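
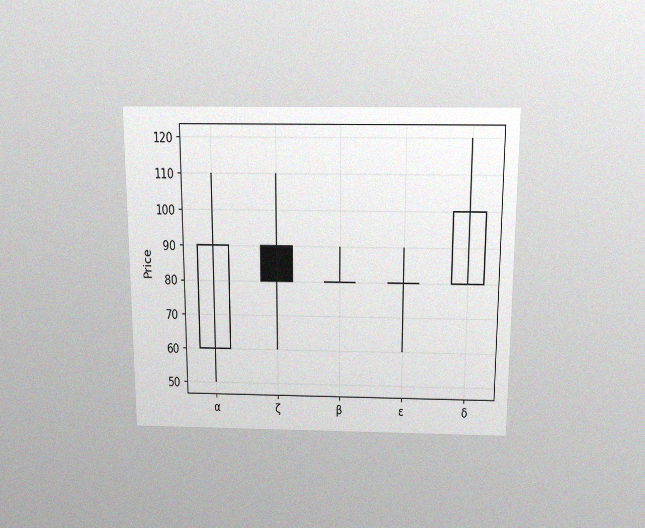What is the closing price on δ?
100

The chart is viewed slightly from above, with some photo noise. The δ candle closes at 100.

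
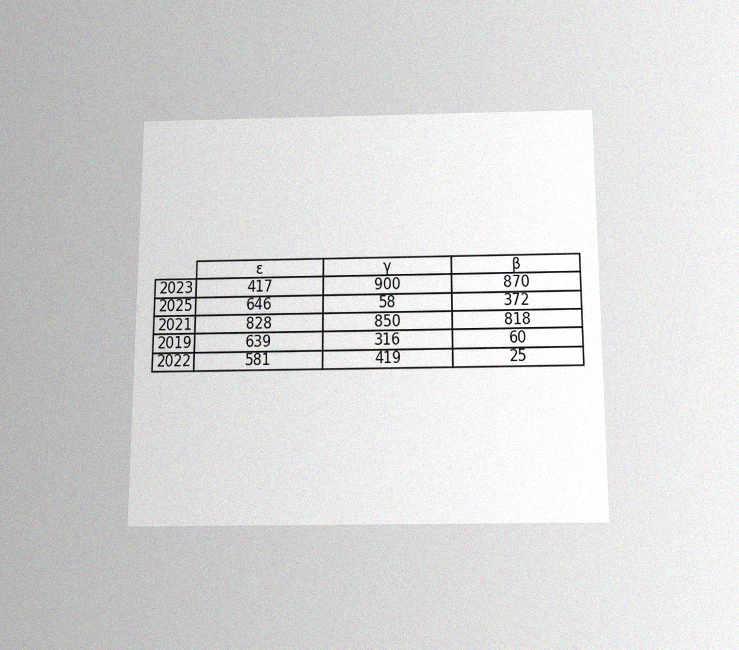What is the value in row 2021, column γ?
850

The chart is viewed slightly from below, with some photo noise. The (2021, γ) cell reads 850.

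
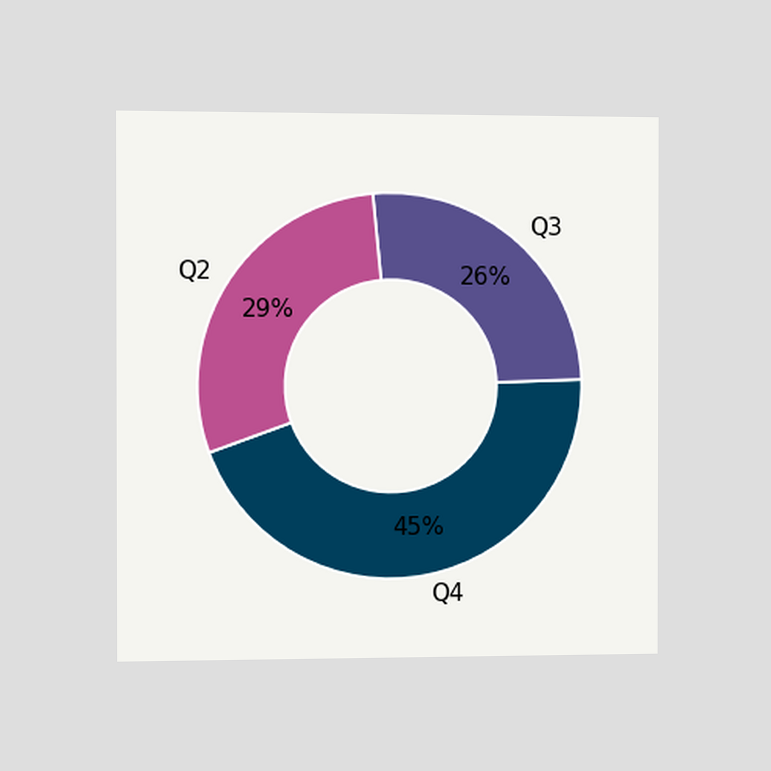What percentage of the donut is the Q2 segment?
29%

The chart is viewed slightly from the left. The Q2 segment takes up 29% of the ring.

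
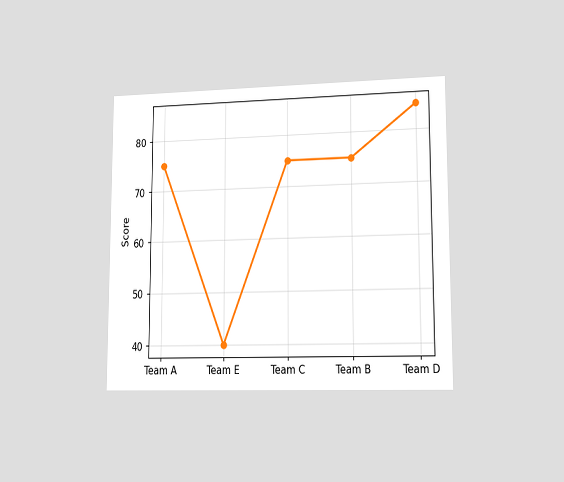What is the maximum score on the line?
The chart is viewed slightly from the right. The highest point is at Team D, and reading across to the y-axis gives 85.

85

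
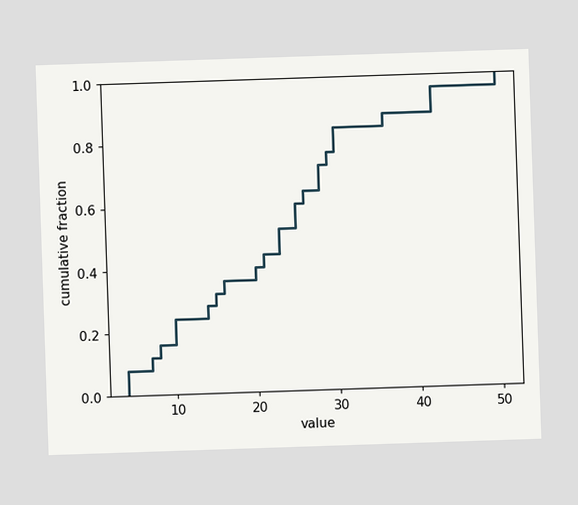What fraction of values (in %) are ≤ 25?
At x=25 the ECDF step is at 60%.

60%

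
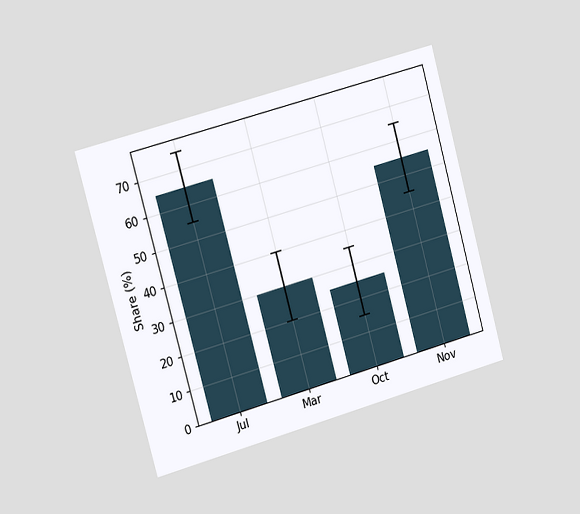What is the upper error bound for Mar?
40%

The chart is tilted about 15° counter-clockwise and viewed slightly from the left. The Mar bar's upper whisker reaches 40%.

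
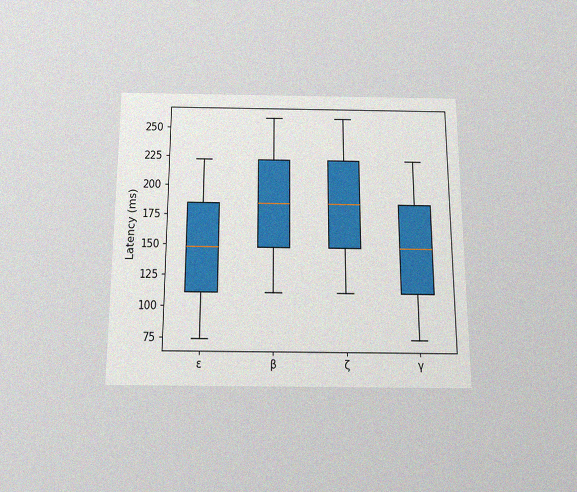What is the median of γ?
148ms

The chart is viewed slightly from below, with some photo noise. The median line in the γ box sits at 148ms.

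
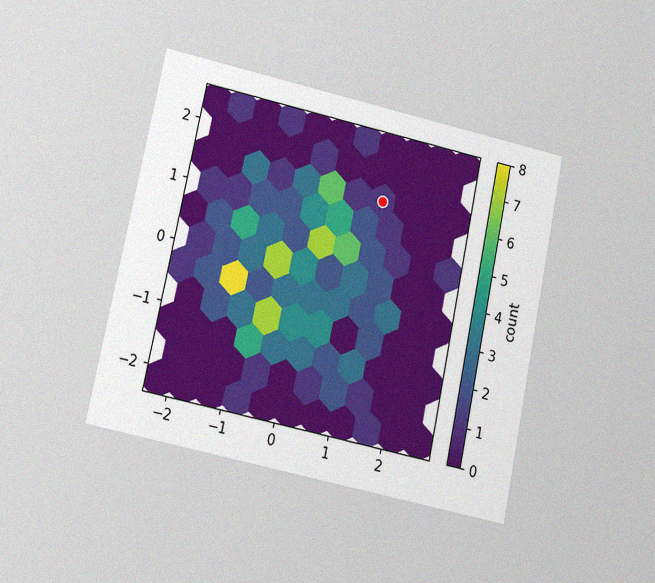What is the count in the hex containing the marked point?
1

The chart is tilted about 12° clockwise and viewed at a slight angle, with some photo noise. The marked hex reads 1 on the colorbar.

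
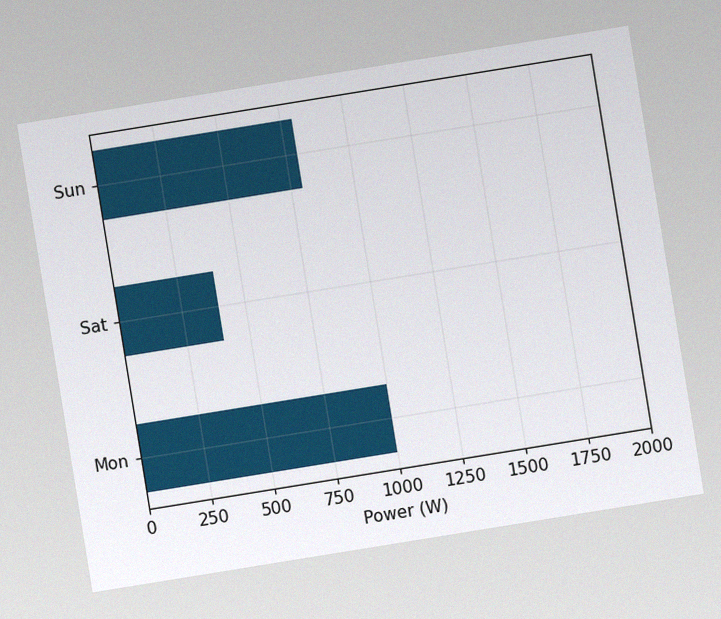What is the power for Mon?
The chart is tilted about 9° counter-clockwise, with some photo noise. Reading along the chart's x-axis, the Mon bar reaches 1000W.

1000W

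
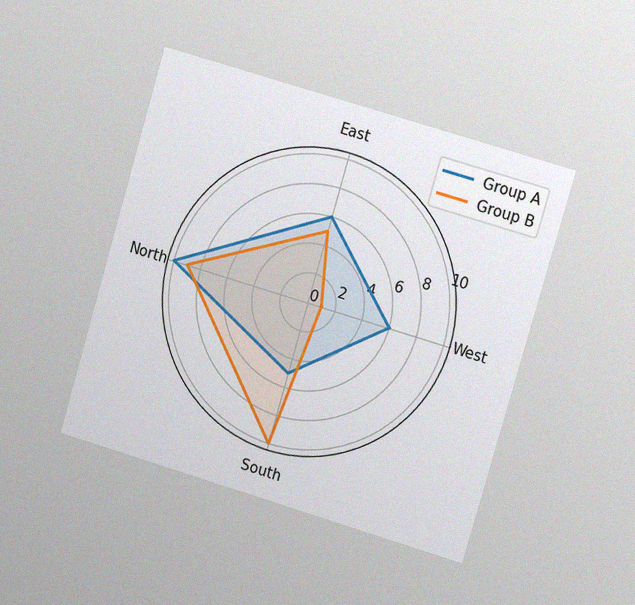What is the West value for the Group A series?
The chart is tilted about 16° clockwise and viewed slightly from the right, with some photo noise. On the West axis, Group A reaches 6.

6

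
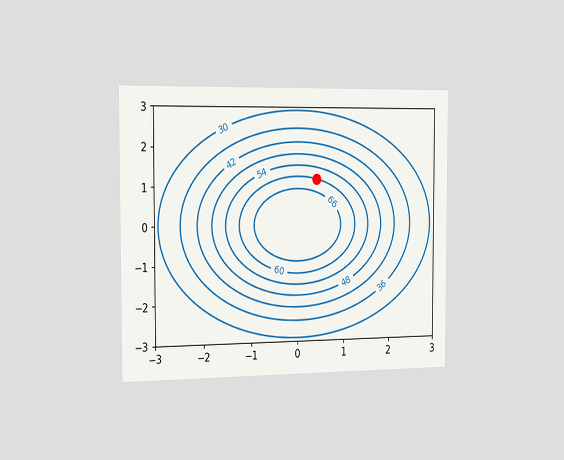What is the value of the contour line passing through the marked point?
60

The chart is viewed slightly from the left. The marked point sits on the contour labelled 60.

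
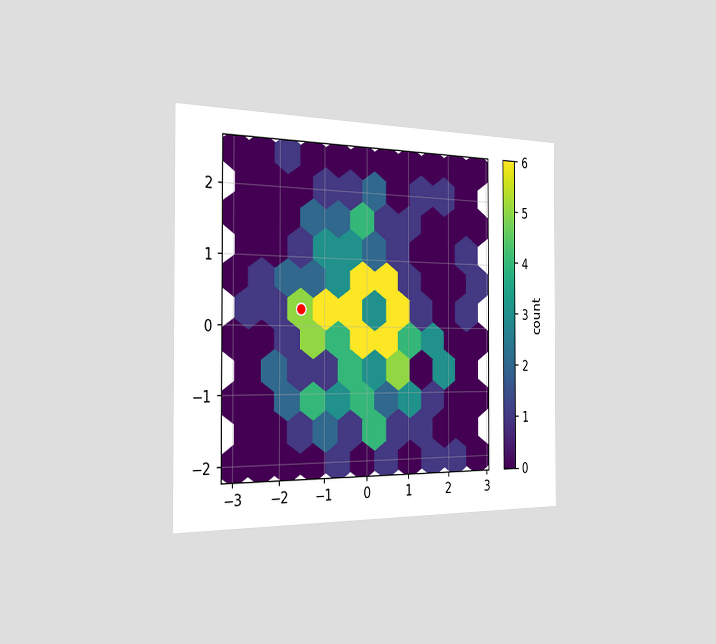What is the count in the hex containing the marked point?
The chart is viewed slightly from the left. The marked hex reads 5 on the colorbar.

5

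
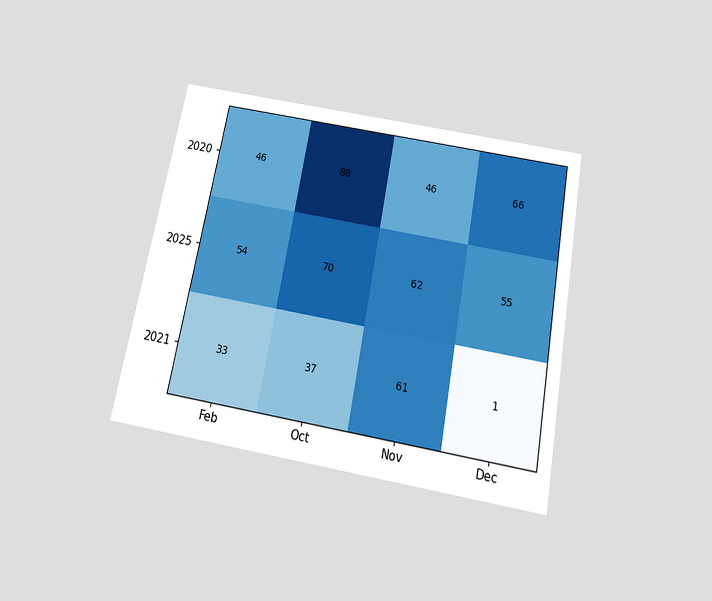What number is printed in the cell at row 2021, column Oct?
37

The chart is tilted about 11° clockwise and viewed slightly from below. The (2021, Oct) cell reads 37.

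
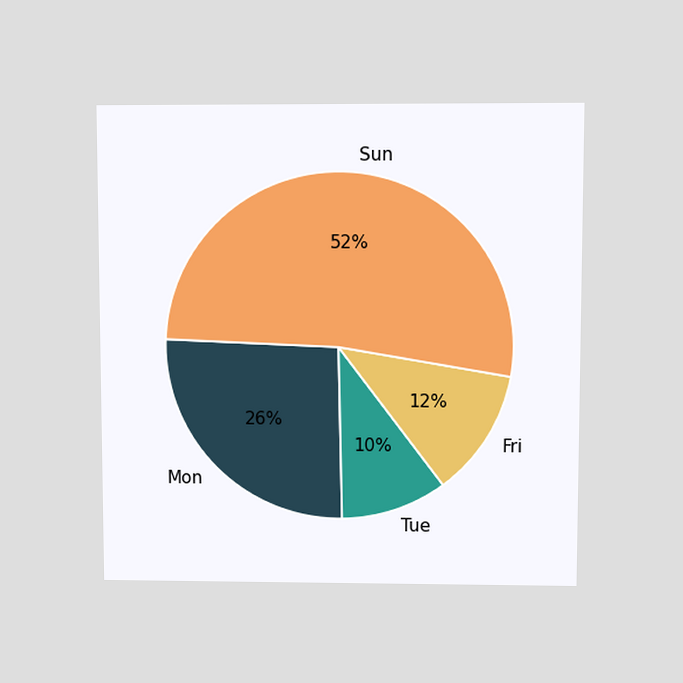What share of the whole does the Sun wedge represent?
The chart is viewed at a slight angle. The Sun slice takes up 52% of the pie.

52%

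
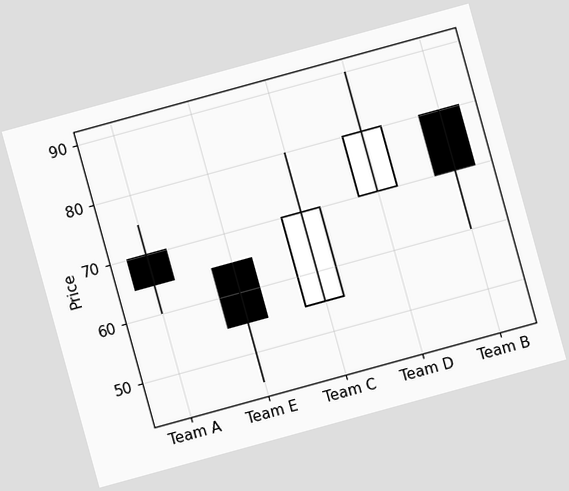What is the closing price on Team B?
70

The chart is tilted about 15° counter-clockwise. The Team B candle closes at 70.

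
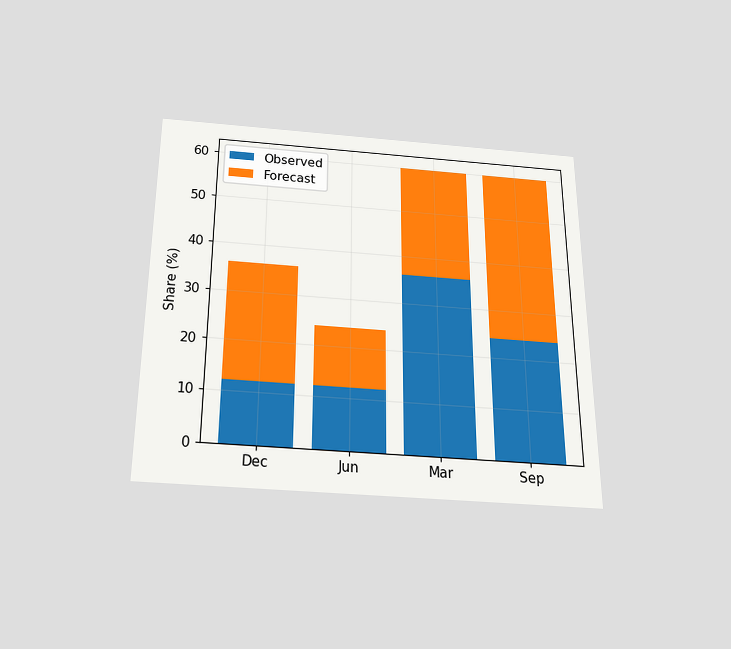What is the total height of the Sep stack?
60%

The chart is viewed slightly from below. The Sep stack's top reaches 60% on the y-axis.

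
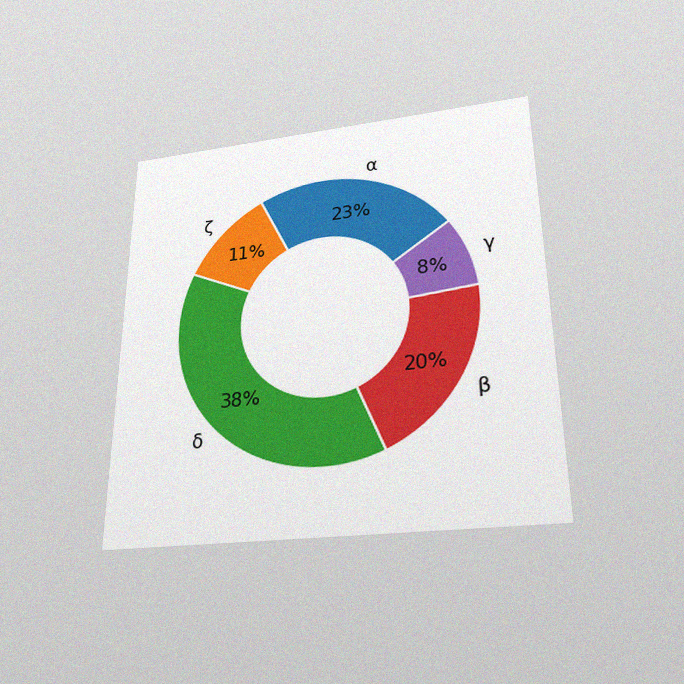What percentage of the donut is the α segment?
The chart is viewed slightly from below, with some photo noise. The α segment takes up 23% of the ring.

23%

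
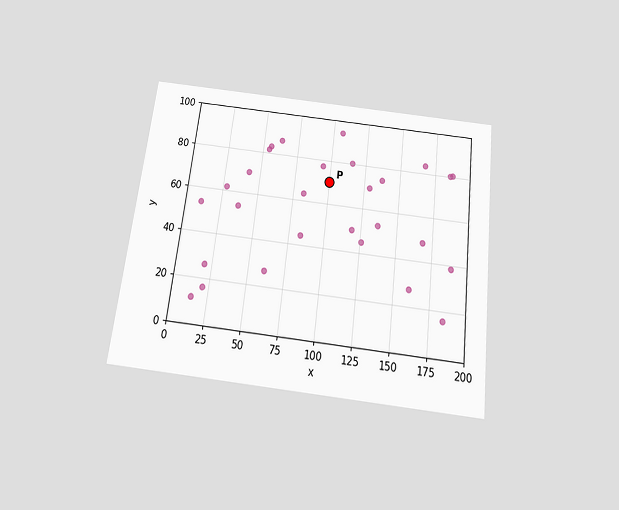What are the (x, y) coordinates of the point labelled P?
The chart is tilted about 7° clockwise and viewed slightly from below. Following the gridlines from P to each axis, P sits at (100, 70).

(100, 70)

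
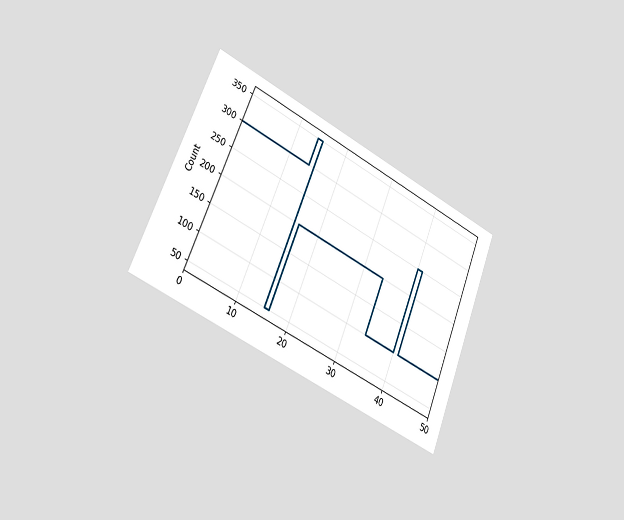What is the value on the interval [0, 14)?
The chart is tilted about 23° clockwise and viewed slightly from the left. On [0, 14) the step sits at 300.

300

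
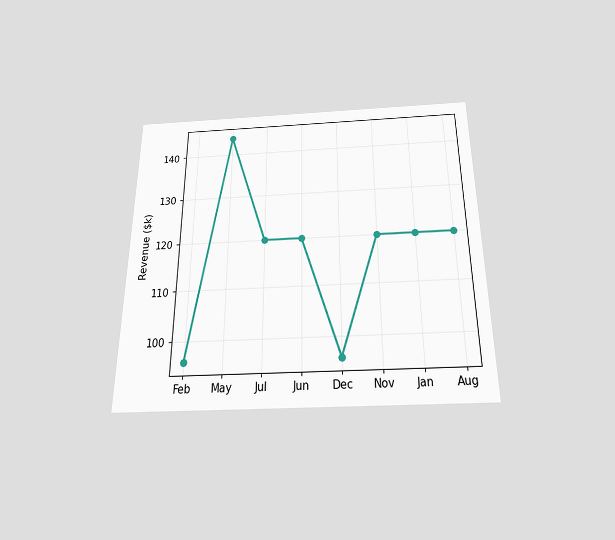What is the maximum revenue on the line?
$144k

The chart is viewed slightly from below. The highest point is at May, and reading across to the y-axis gives $144k.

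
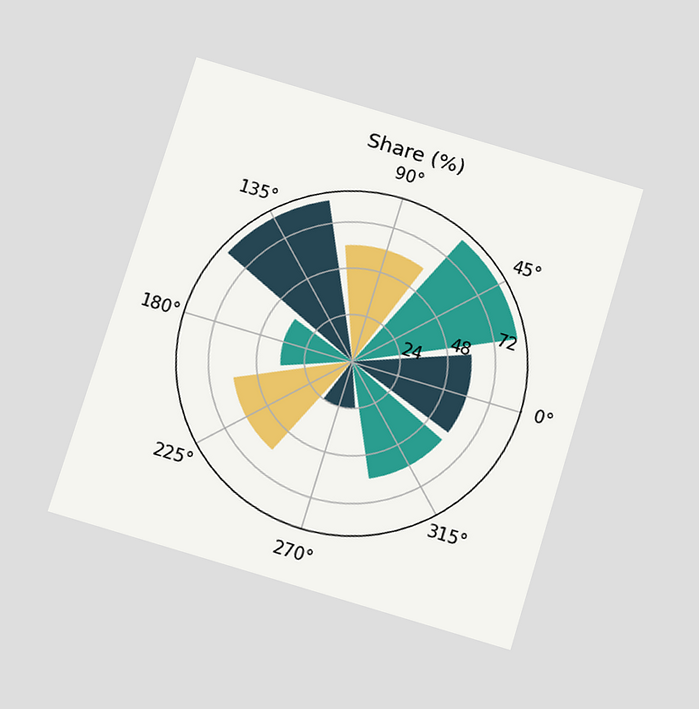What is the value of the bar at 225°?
The chart is tilted about 17° clockwise and viewed slightly from below. The bar at 225° reaches 60% on the radial axis.

60%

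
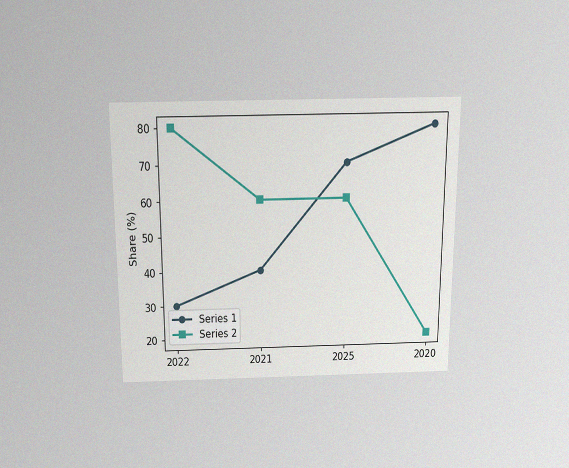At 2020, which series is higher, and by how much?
The chart is viewed slightly from above, with some photo noise. At 2020, Series 1 sits above the other line by 60%.

Series 1, by 60%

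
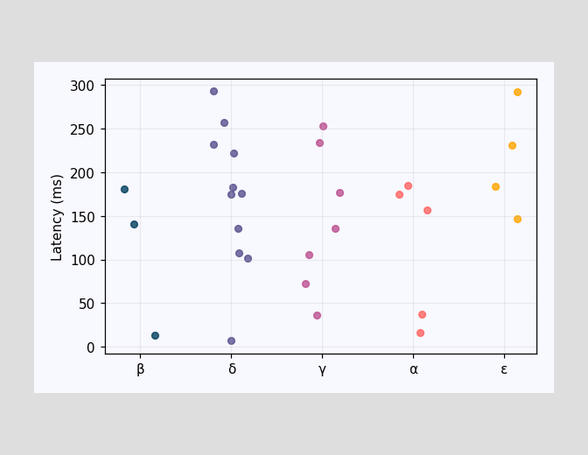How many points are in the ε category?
Counting the markers in the ε column gives 4.

4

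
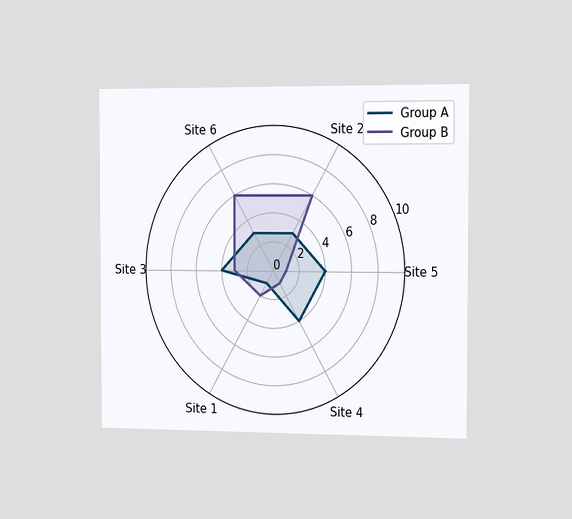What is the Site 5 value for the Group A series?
The chart is viewed slightly from the right. On the Site 5 axis, Group A reaches 4.

4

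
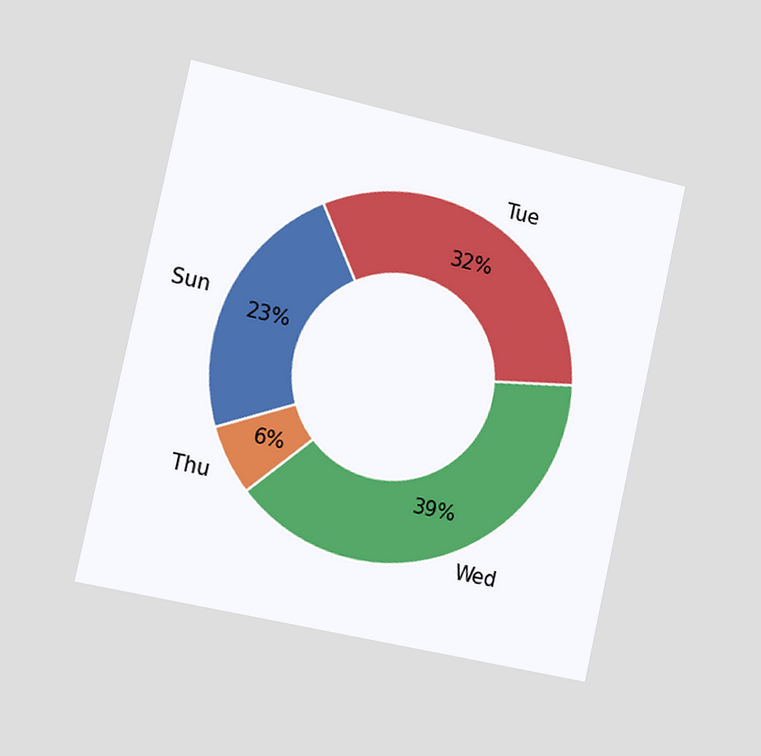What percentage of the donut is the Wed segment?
The chart is tilted about 12° clockwise and viewed slightly from the left. The Wed segment takes up 39% of the ring.

39%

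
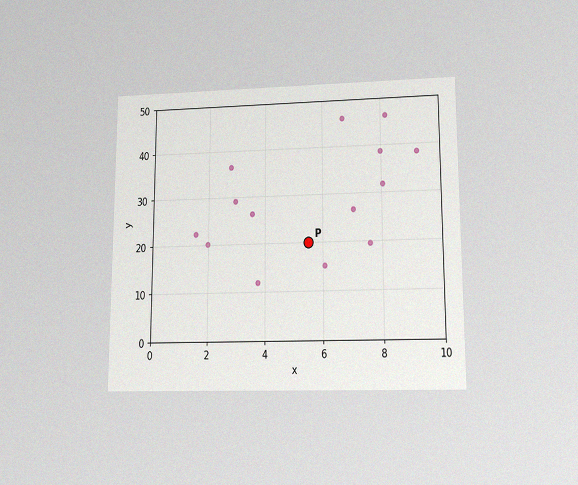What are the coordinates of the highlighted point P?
The chart is viewed at a slight angle, with some photo noise. Following the gridlines from P to each axis, P sits at (5.5, 20).

(5.5, 20)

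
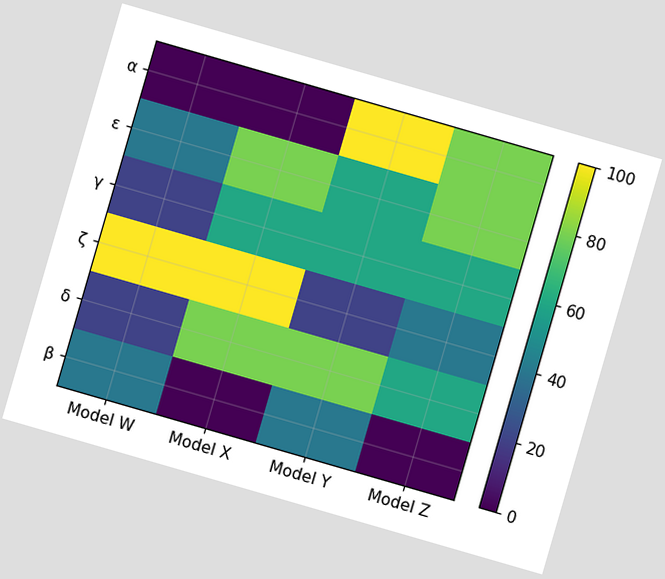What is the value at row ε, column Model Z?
80

The chart is tilted about 16° clockwise. Matching cell (ε, Model Z) against the colorbar gives 80.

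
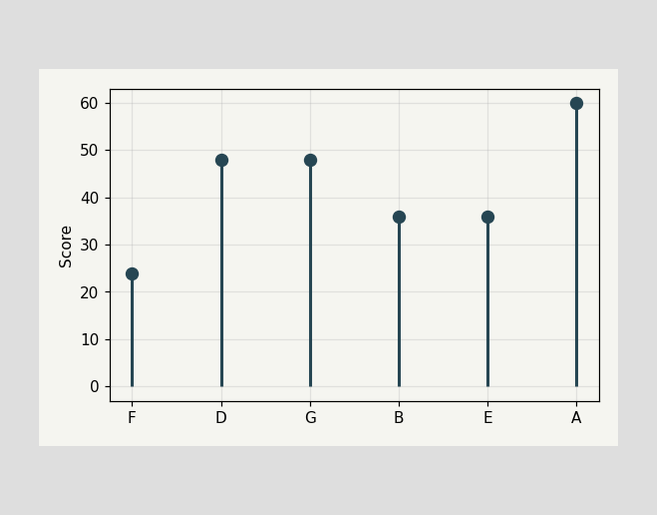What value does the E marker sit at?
36

The E marker sits at 36.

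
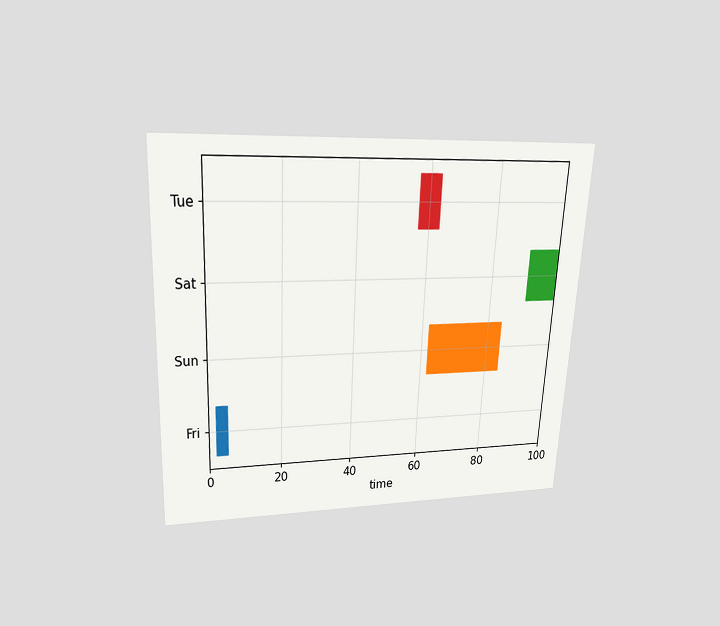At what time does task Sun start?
62

The chart is tilted about 3° clockwise and viewed slightly from above. The Sun bar begins at t=62.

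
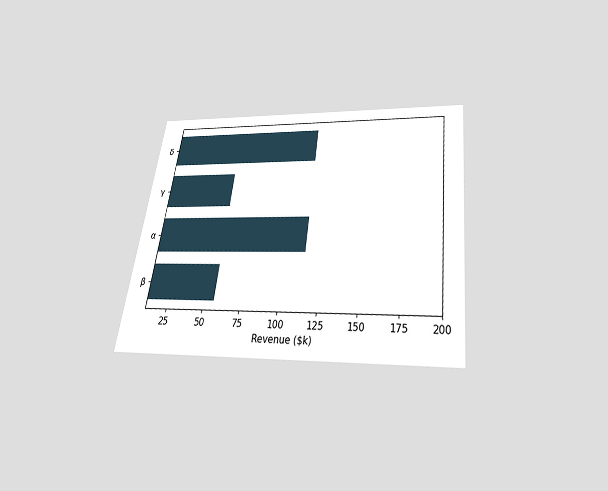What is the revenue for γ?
The chart is tilted about 8° clockwise and viewed slightly from below. Reading along the chart's x-axis, the γ bar reaches $57k.

$57k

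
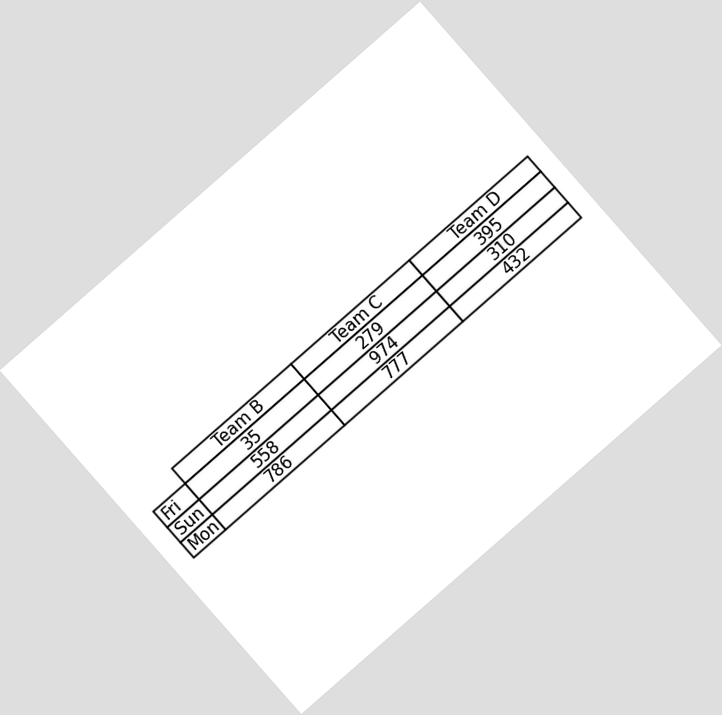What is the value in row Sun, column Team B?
558

The chart is tilted about 41° counter-clockwise. The (Sun, Team B) cell reads 558.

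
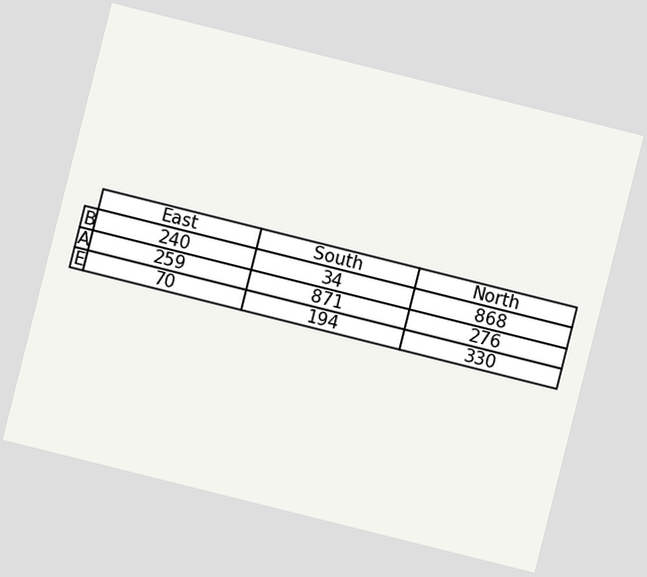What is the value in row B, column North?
868

The chart is tilted about 14° clockwise. The (B, North) cell reads 868.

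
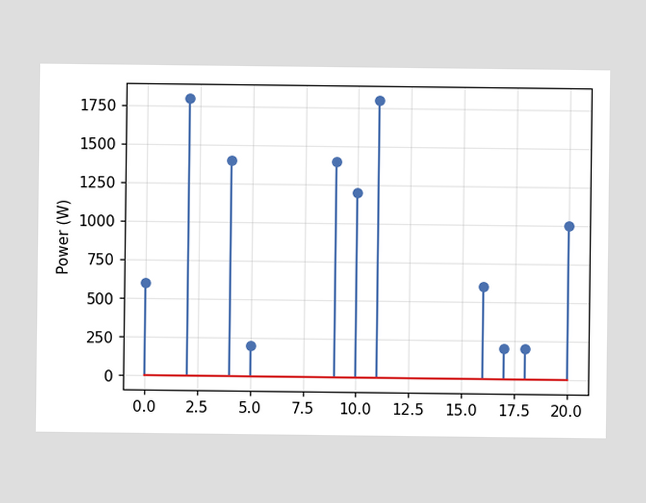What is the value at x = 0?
600W

The stem at x=0 reaches 600W.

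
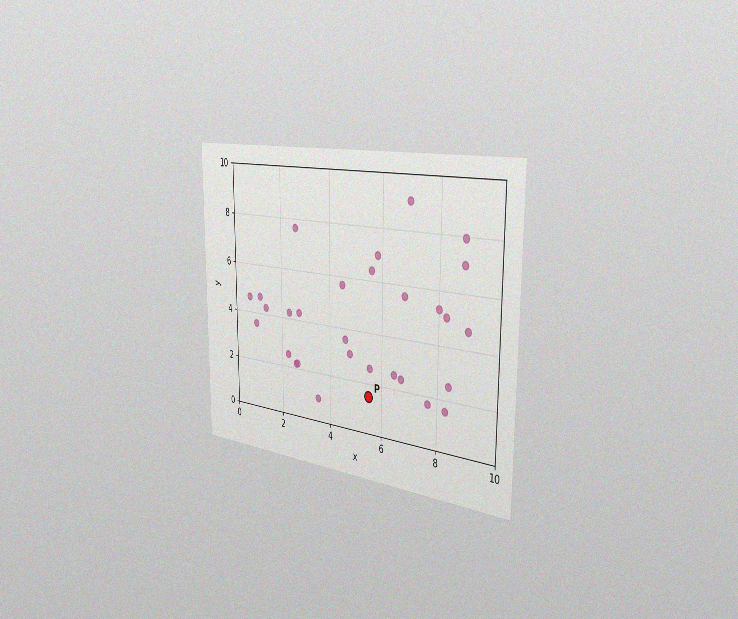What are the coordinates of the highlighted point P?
(5.5, 1.5)

The chart is viewed slightly from the right, with some photo noise. Following the gridlines from P to each axis, P sits at (5.5, 1.5).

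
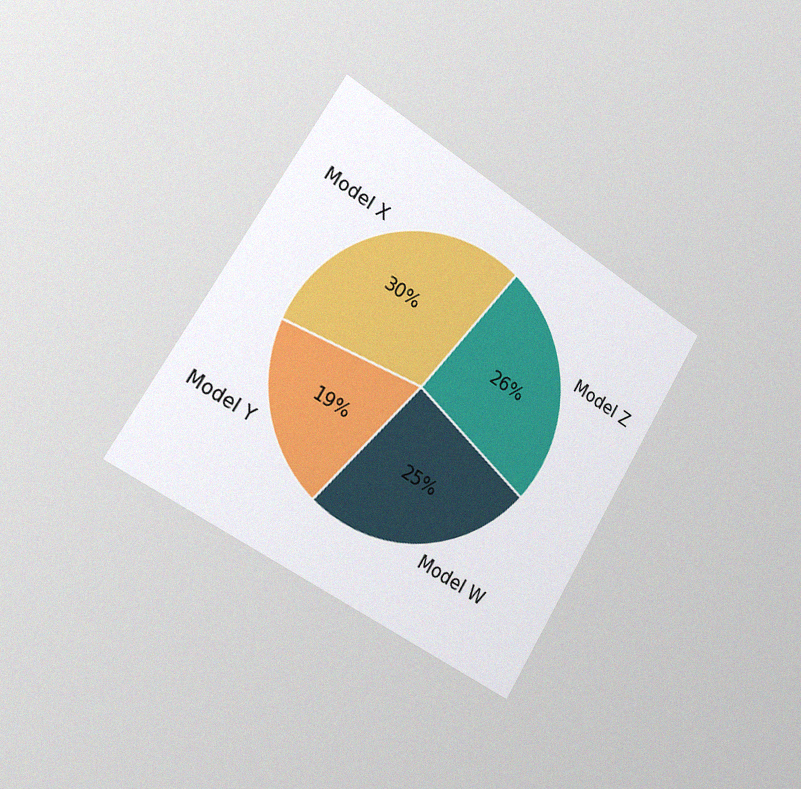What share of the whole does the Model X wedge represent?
The chart is tilted about 32° clockwise and viewed slightly from the left, with some photo noise. The Model X slice takes up 30% of the pie.

30%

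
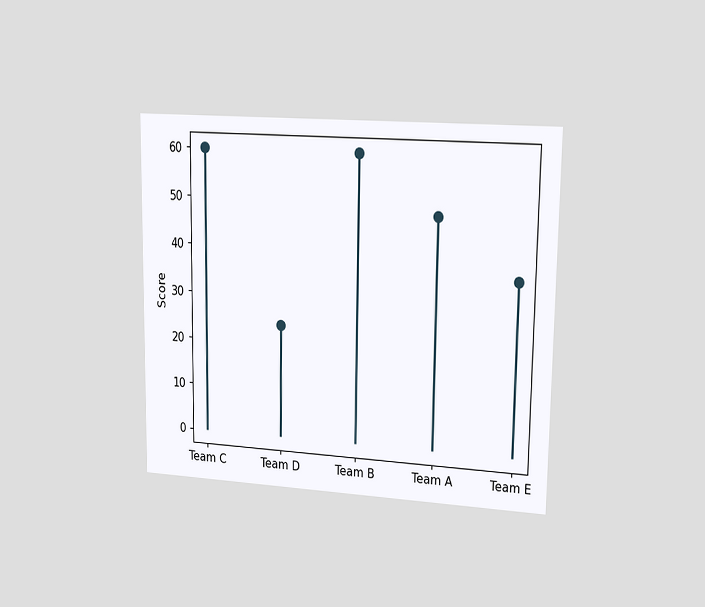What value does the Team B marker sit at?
The chart is viewed slightly from the right. The Team B marker sits at 60.

60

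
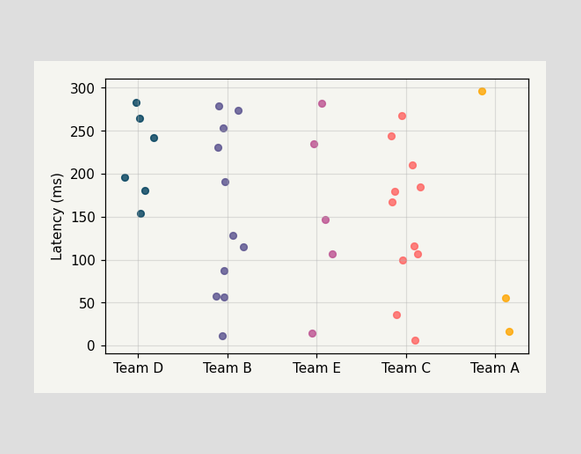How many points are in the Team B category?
Counting the markers in the Team B column gives 11.

11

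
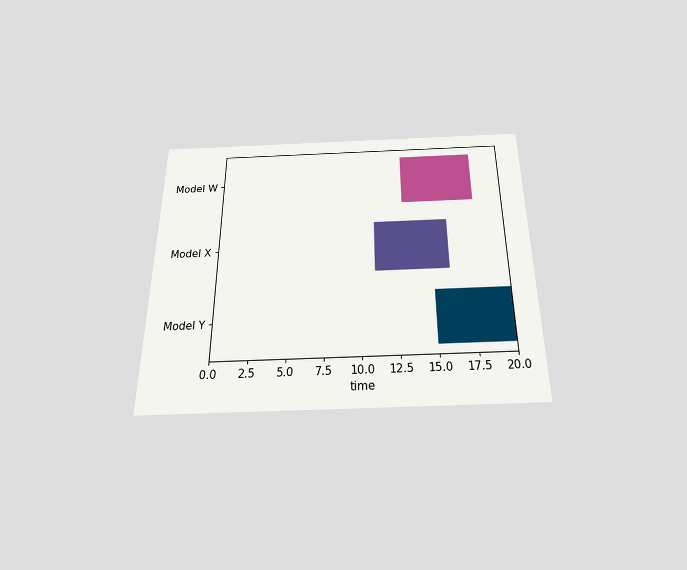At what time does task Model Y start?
15

The chart is viewed slightly from below. The Model Y bar begins at t=15.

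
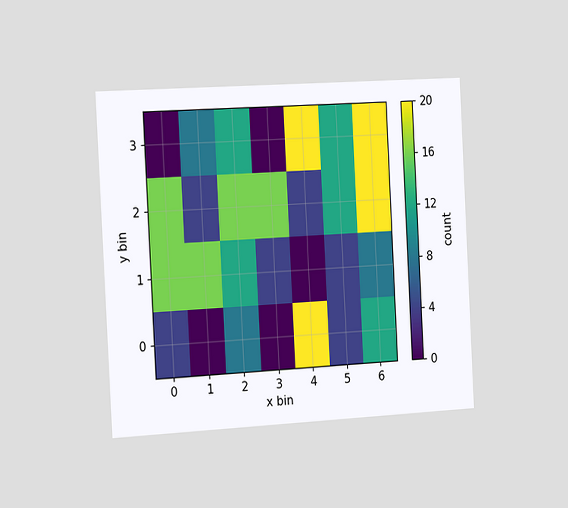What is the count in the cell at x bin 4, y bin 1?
0

The chart is tilted about 3° counter-clockwise and viewed slightly from the left. Matching the cell (4, 1) against the colorbar gives 0.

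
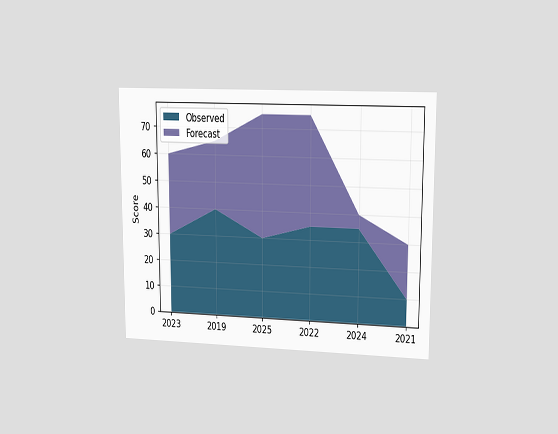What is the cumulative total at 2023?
60

The chart is viewed at a slight angle. The stacked total at 2023 reaches 60.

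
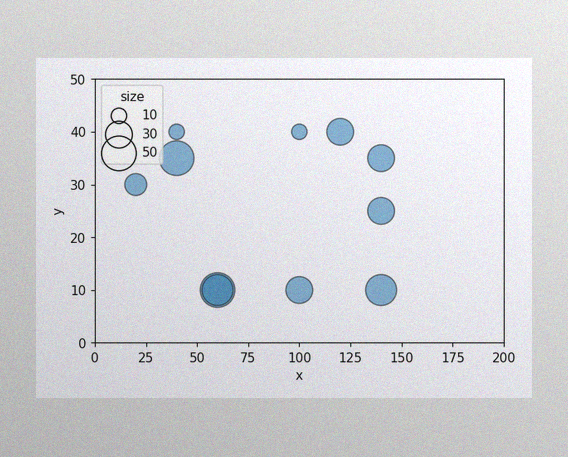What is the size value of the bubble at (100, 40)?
10

The image has some photo noise and uneven lighting. Matching the bubble at (100, 40) against the size legend gives 10.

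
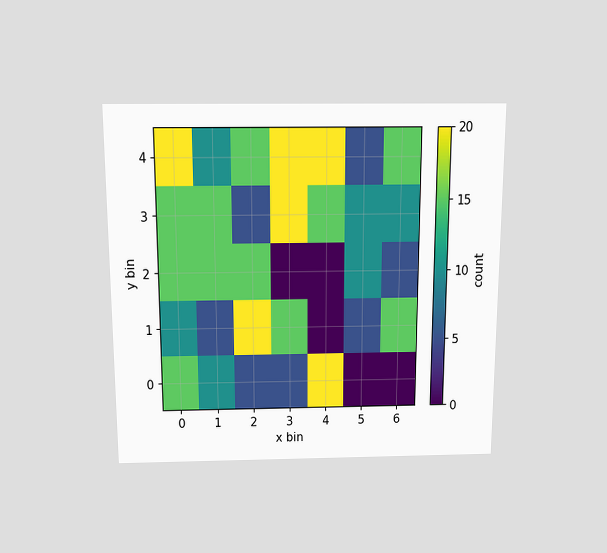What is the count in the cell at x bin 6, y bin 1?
The chart is viewed slightly from above. Matching the cell (6, 1) against the colorbar gives 15.

15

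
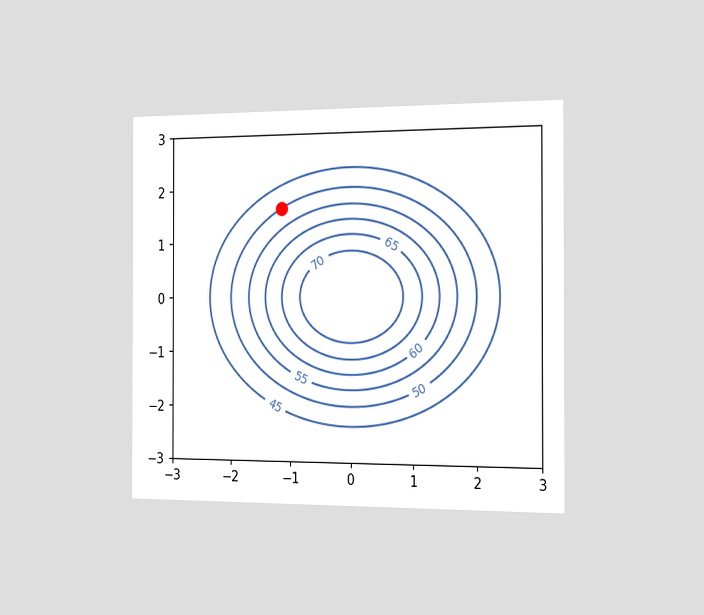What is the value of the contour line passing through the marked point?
50

The chart is viewed slightly from the right. The marked point sits on the contour labelled 50.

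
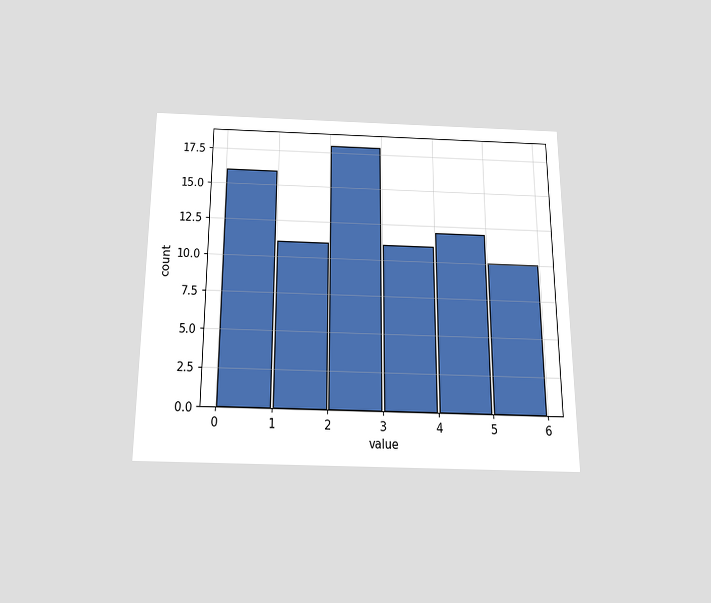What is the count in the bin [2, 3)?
18

The chart is viewed slightly from below. The [2, 3) bin has height 18.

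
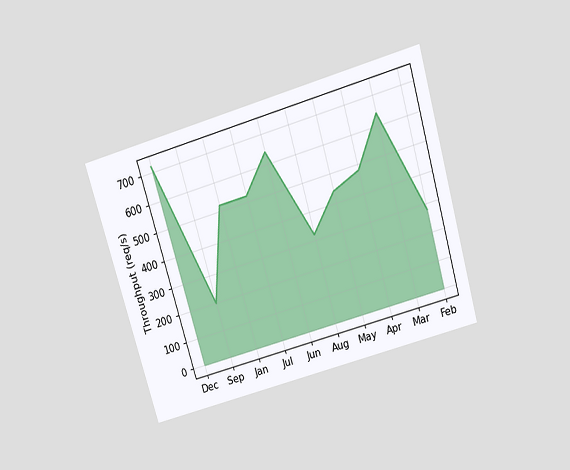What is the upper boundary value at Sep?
The chart is tilted about 16° counter-clockwise and viewed slightly from above. At Sep the upper boundary is at 200req/s.

200req/s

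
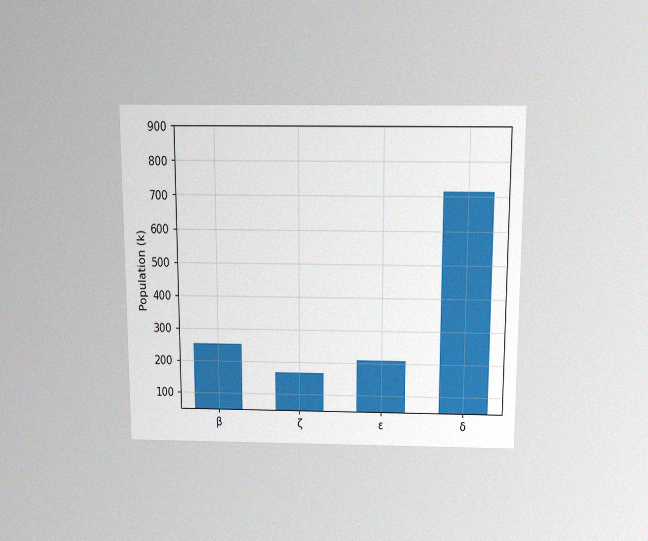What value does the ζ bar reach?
The chart is viewed slightly from above, with some photo noise. Reading along the chart's y-axis, the ζ bar reaches 168k.

168k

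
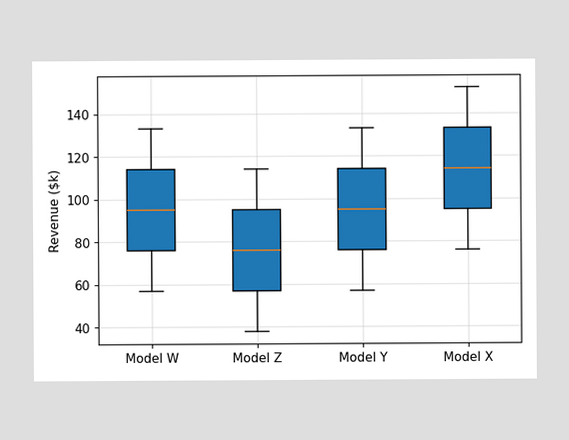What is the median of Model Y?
The median line in the Model Y box sits at $95k.

$95k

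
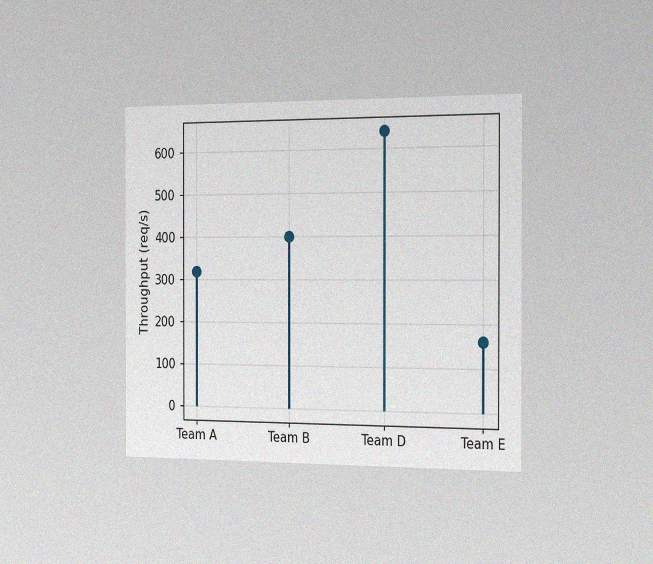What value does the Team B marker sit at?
400req/s

The chart is viewed slightly from the right, with some photo noise. The Team B marker sits at 400req/s.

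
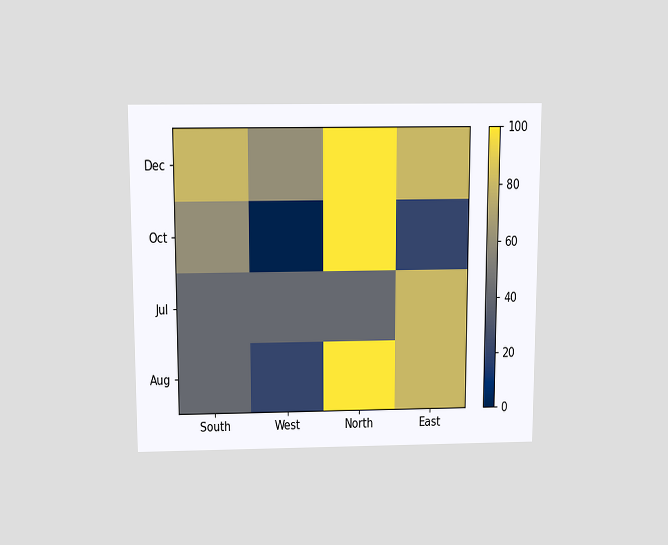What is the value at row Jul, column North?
40

The chart is viewed slightly from above. Matching cell (Jul, North) against the colorbar gives 40.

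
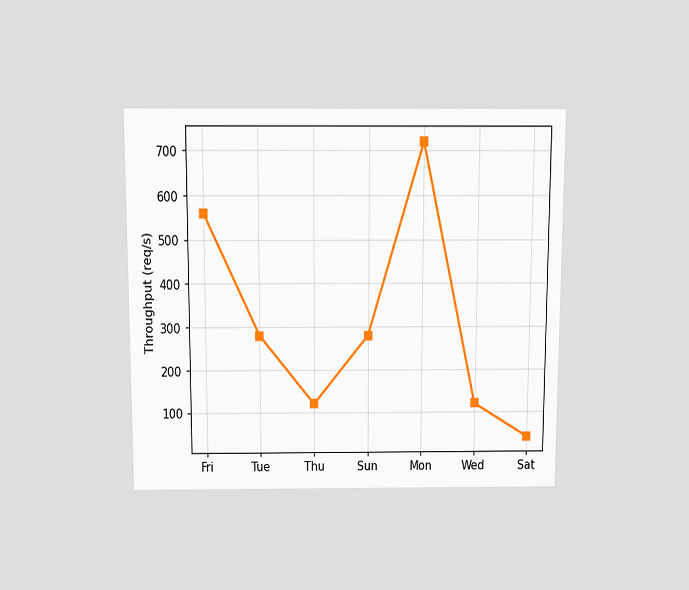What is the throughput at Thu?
120req/s

The chart is viewed slightly from above. At Thu, the line is at 120req/s.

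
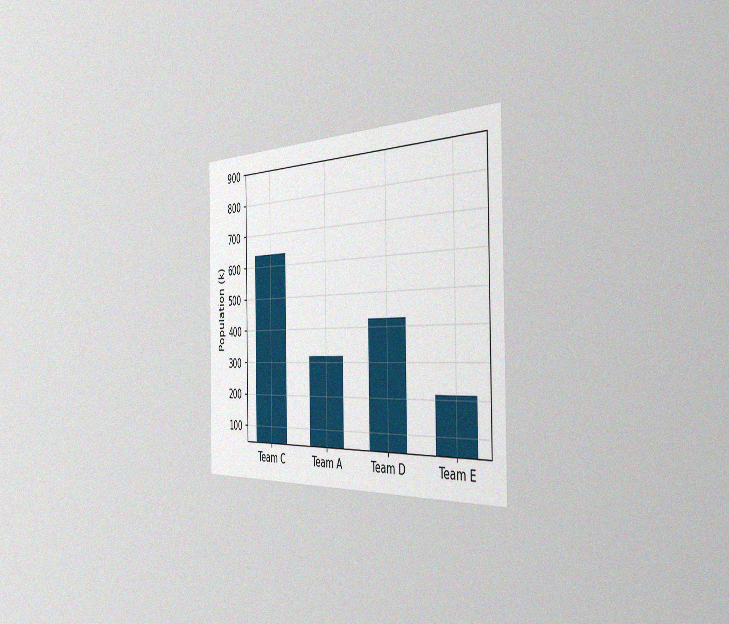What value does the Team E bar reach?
212k

The chart is viewed slightly from the right, with some photo noise. Reading along the chart's y-axis, the Team E bar reaches 212k.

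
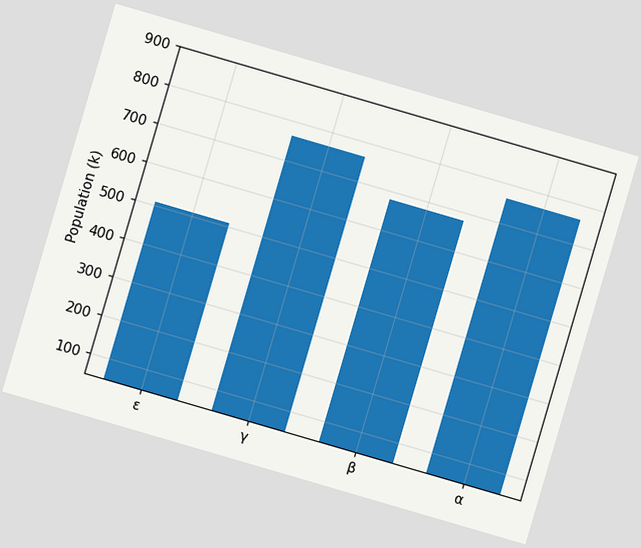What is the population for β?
The chart is tilted about 16° clockwise. Reading along the chart's y-axis, the β bar reaches 680k.

680k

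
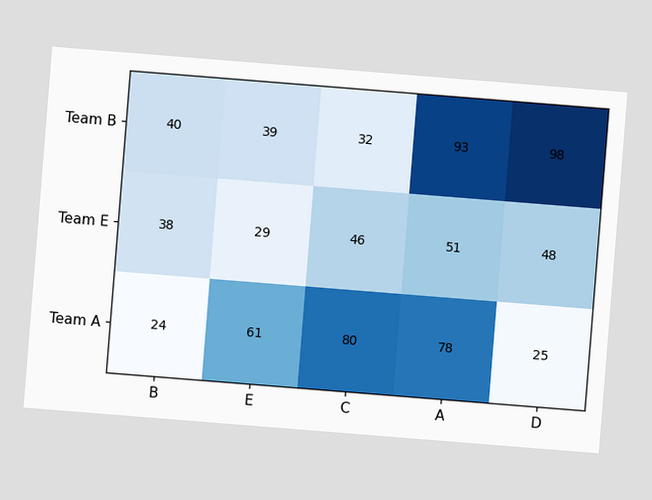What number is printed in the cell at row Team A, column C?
The chart is tilted about 5° clockwise. The (Team A, C) cell reads 80.

80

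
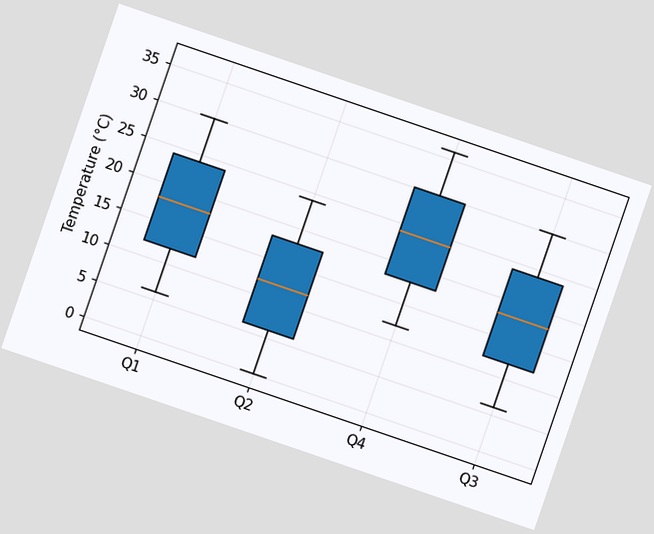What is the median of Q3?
18°C

The chart is tilted about 19° clockwise. The median line in the Q3 box sits at 18°C.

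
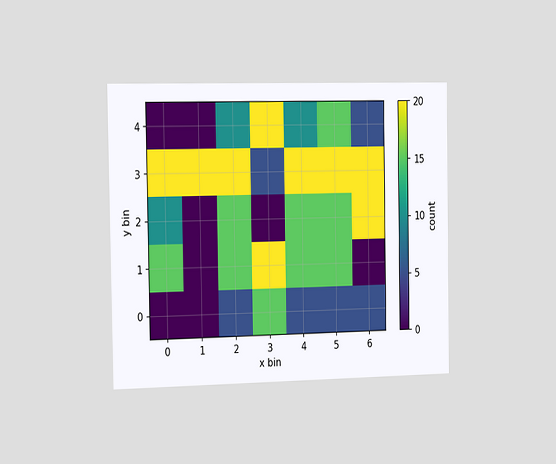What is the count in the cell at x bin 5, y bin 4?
The chart is viewed slightly from the left. Matching the cell (5, 4) against the colorbar gives 15.

15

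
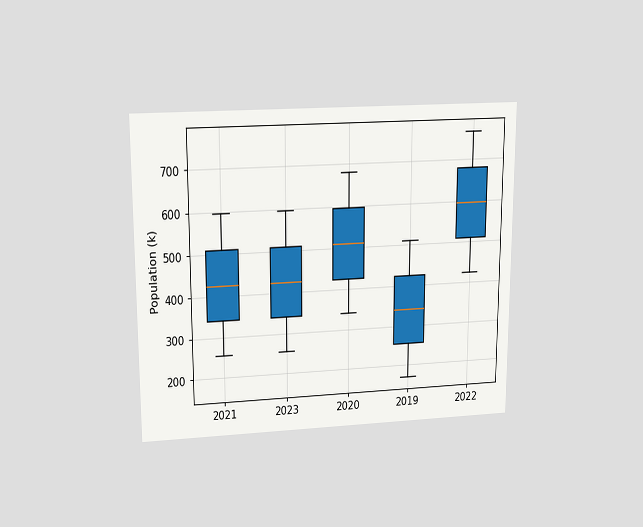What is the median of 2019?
The chart is viewed slightly from above. The median line in the 2019 box sits at 340k.

340k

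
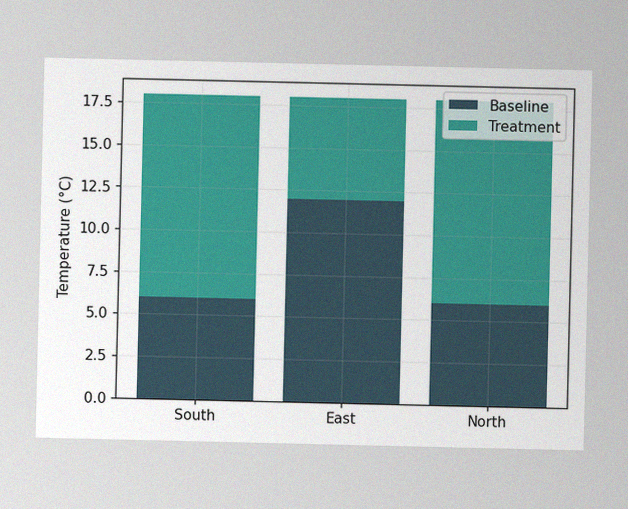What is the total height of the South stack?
The image has some photo noise and uneven lighting. The South stack's top reaches 18°C on the y-axis.

18°C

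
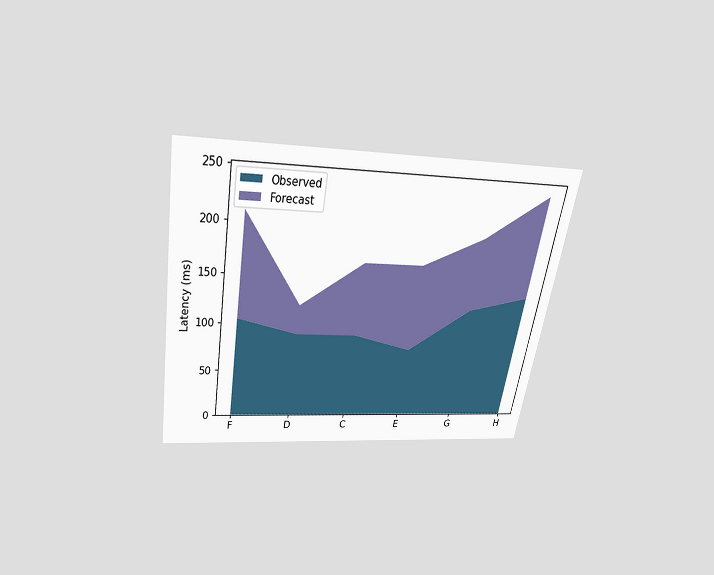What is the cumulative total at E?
165ms

The chart is tilted about 9° clockwise and viewed slightly from above. The stacked total at E reaches 165ms.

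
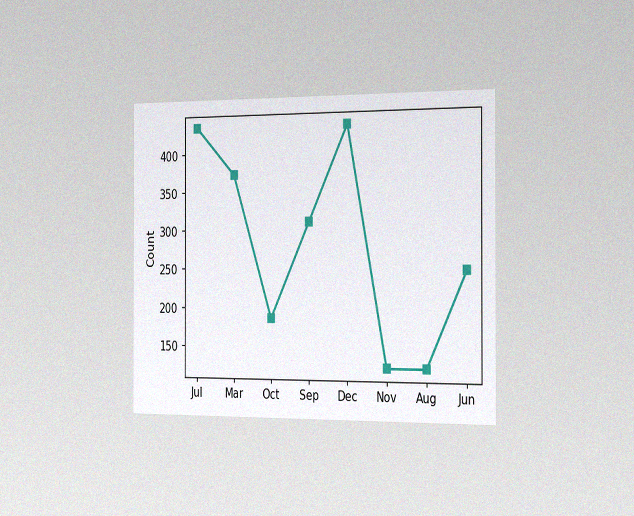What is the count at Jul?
434

The chart is viewed slightly from the right, with some photo noise. At Jul, the line is at 434.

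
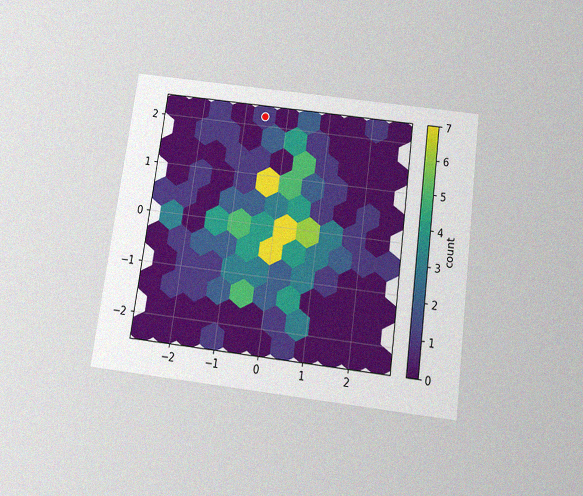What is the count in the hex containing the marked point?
The chart is tilted about 8° clockwise and viewed slightly from below, with some photo noise. The marked hex reads 1 on the colorbar.

1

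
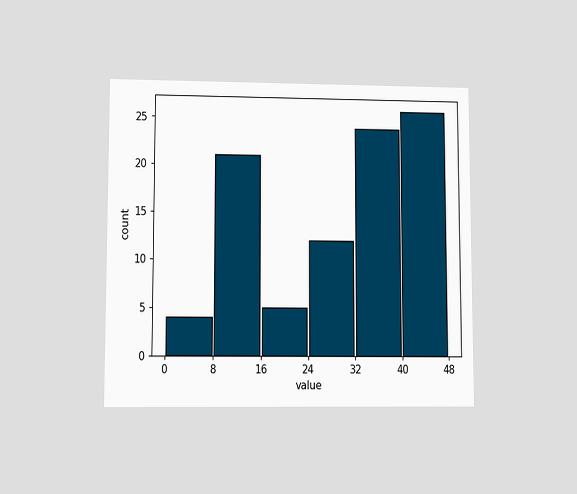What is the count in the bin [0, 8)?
4

The chart is viewed at a slight angle. The [0, 8) bin has height 4.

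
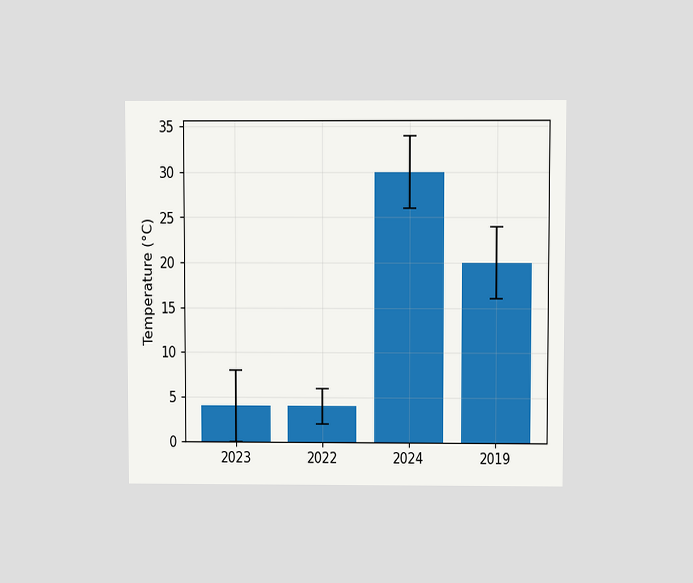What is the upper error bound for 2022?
6°C

The chart is viewed at a slight angle. The 2022 bar's upper whisker reaches 6°C.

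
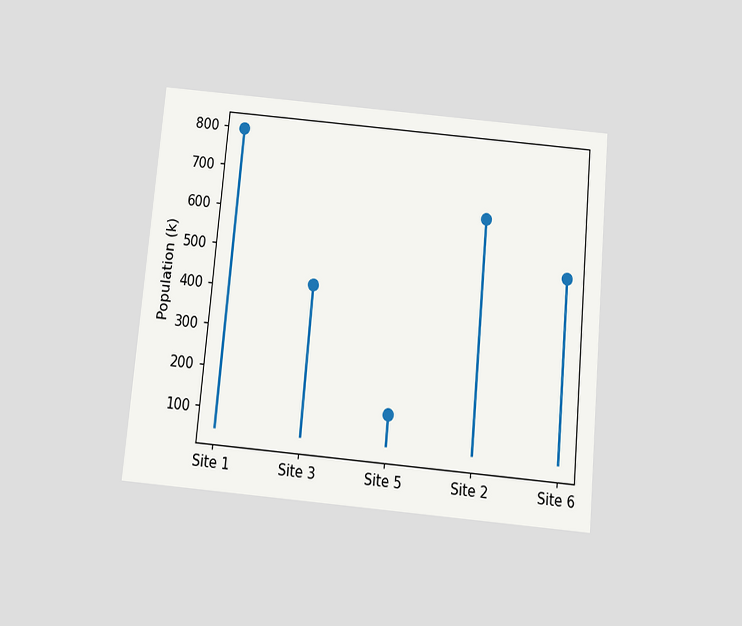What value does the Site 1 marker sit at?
The chart is tilted about 5° clockwise and viewed slightly from below. The Site 1 marker sits at 798k.

798k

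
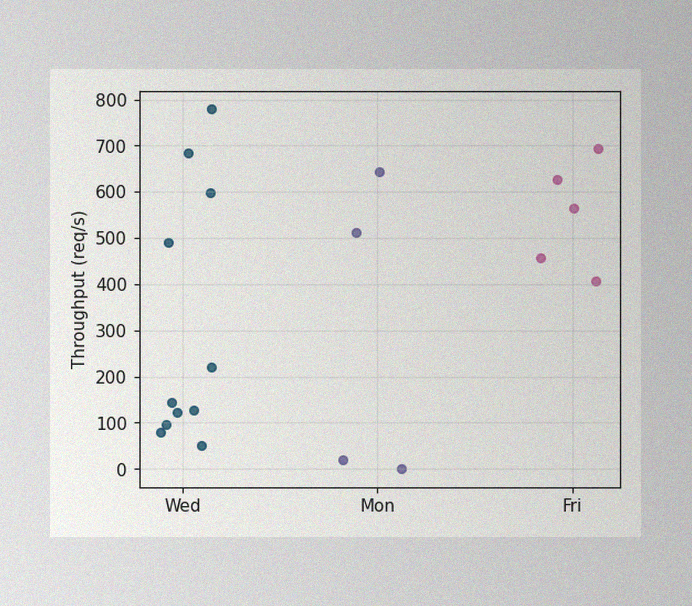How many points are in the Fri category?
The image has some photo noise and uneven lighting. Counting the markers in the Fri column gives 5.

5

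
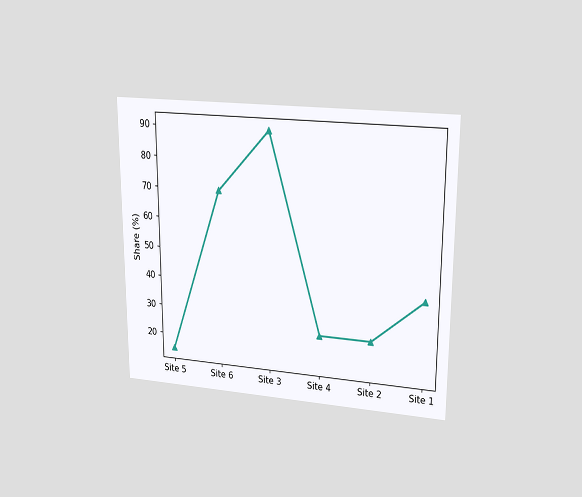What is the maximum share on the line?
The chart is viewed at a slight angle. The highest point is at Site 3, and reading across to the y-axis gives 90%.

90%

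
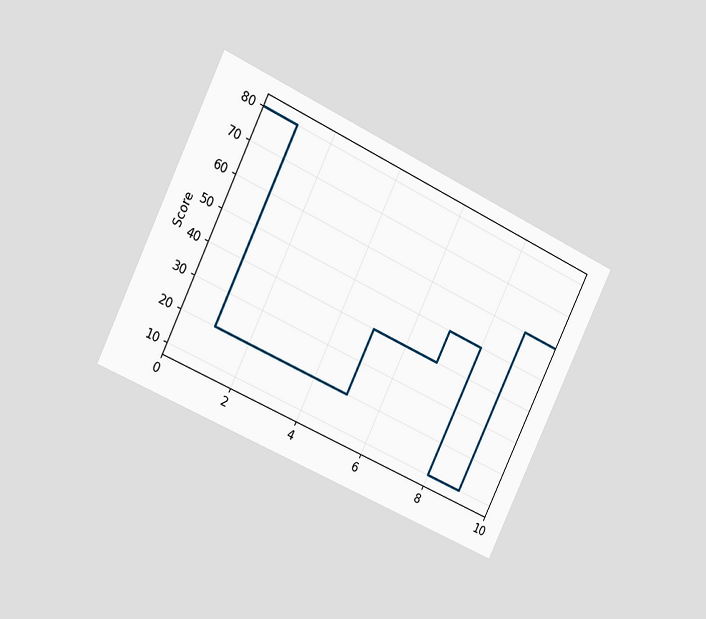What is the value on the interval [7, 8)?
The chart is tilted about 26° clockwise and viewed slightly from the left. On [7, 8) the step sits at 50.

50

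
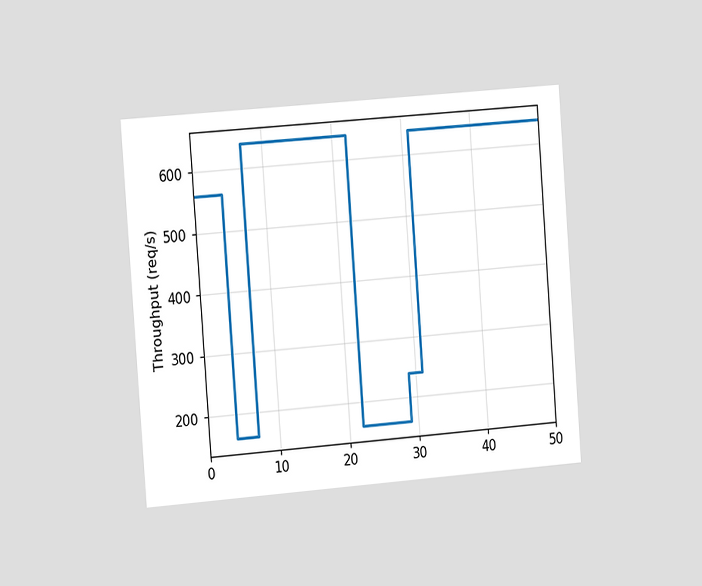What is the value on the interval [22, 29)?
The chart is tilted about 4° counter-clockwise and viewed at a slight angle. On [22, 29) the step sits at 160req/s.

160req/s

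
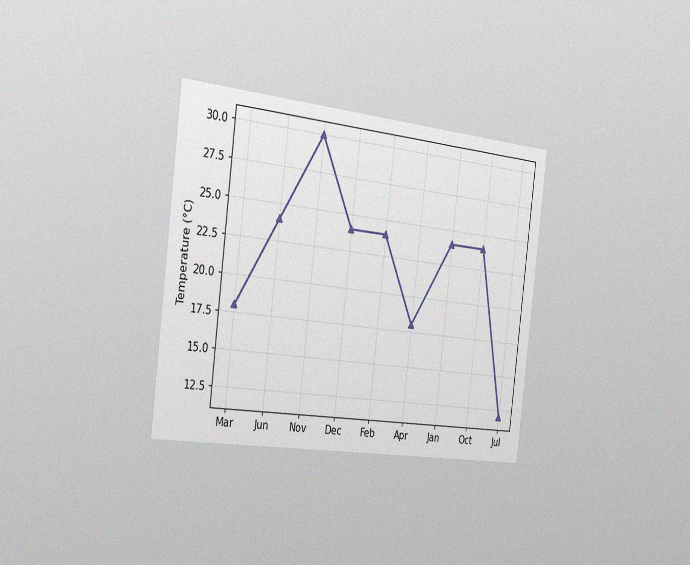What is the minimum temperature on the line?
12°C

The chart is tilted about 7° clockwise and viewed slightly from the left, with some photo noise. The lowest point is at Jul, and reading across to the y-axis gives 12°C.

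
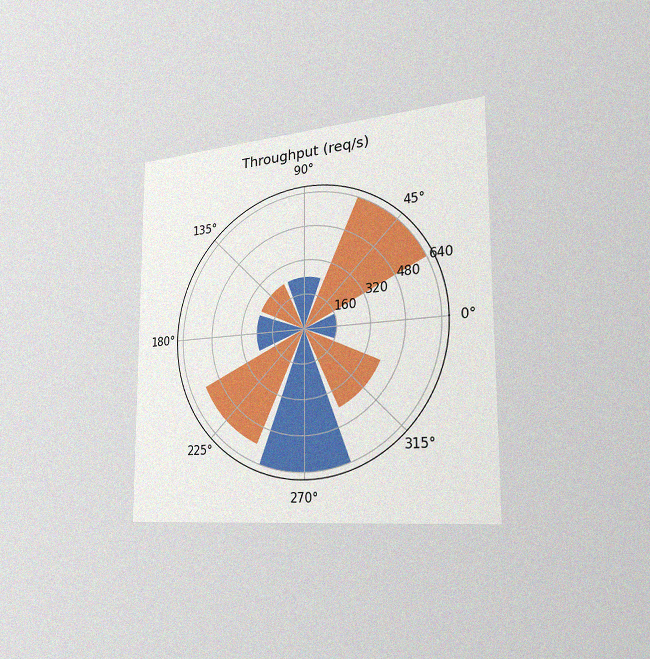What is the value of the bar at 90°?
240req/s

The chart is viewed slightly from the right, with some photo noise. The bar at 90° reaches 240req/s on the radial axis.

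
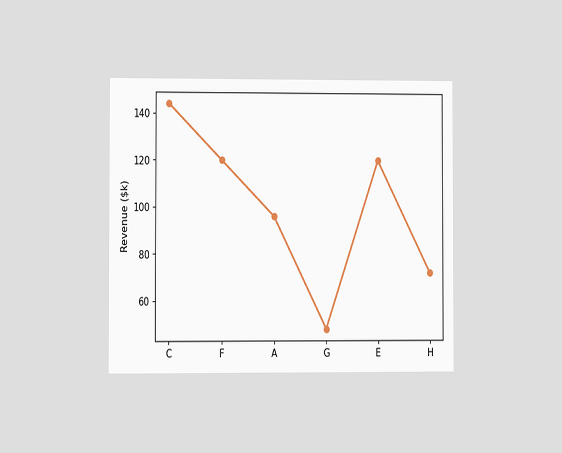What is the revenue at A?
The chart is viewed at a slight angle. At A, the line is at $96k.

$96k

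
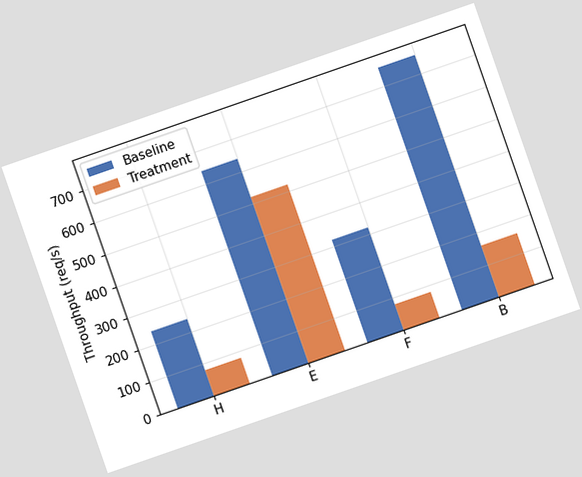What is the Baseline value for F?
The chart is tilted about 19° counter-clockwise. The Baseline bar at F reaches 320req/s on the y-axis.

320req/s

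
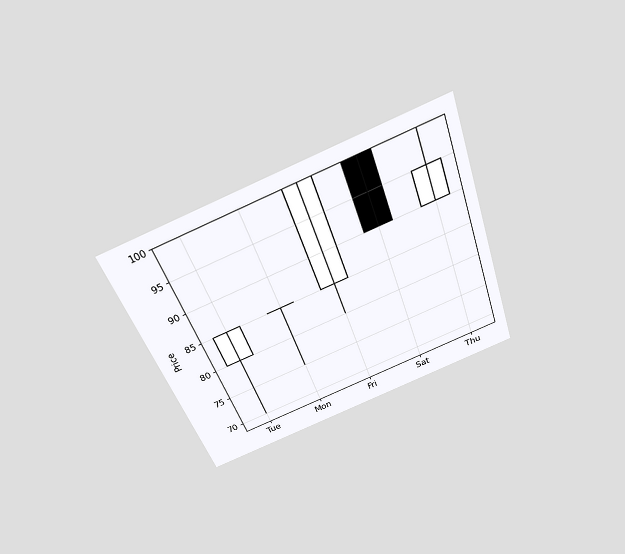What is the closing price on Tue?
The chart is tilted about 20° counter-clockwise and viewed slightly from above. The Tue candle closes at 85.

85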